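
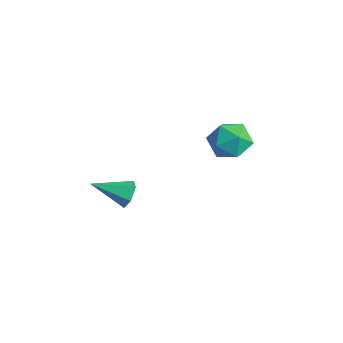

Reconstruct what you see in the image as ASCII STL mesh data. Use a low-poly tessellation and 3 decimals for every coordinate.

solid 
facet normal 0.489 0.770 -0.410
outer loop
vertex 0.643 -2.902 -0.104
vertex 0.318 -2.446 0.365
vertex 0.954 -2.757 0.54
endloop
endfacet
facet normal 0.559 -0.825 -0.084
outer loop
vertex 0.643 -2.902 -0.104
vertex 0.954 -2.757 0.54
vertex -0.578 -3.854 1.115
endloop
endfacet
facet normal 0.489 0.770 -0.410
outer loop
vertex 0.954 -2.757 0.54
vertex 0.318 -2.446 0.365
vertex 0.63 -2.301 1.009
endloop
endfacet
facet normal 0.550 -0.377 0.746
outer loop
vertex 0.954 -2.757 0.54
vertex 0.63 -2.301 1.009
vertex -0.578 -3.854 1.115
endloop
endfacet
facet normal 0.489 0.770 -0.410
outer loop
vertex 0.63 -2.301 1.009
vertex 0.318 -2.446 0.365
vertex -0.007 -1.99 0.834
endloop
endfacet
facet normal -0.169 0.197 0.966
outer loop
vertex 0.63 -2.301 1.009
vertex -0.007 -1.99 0.834
vertex -0.578 -3.854 1.115
endloop
endfacet
facet normal 0.490 0.770 -0.409
outer loop
vertex -0.007 -1.99 0.834
vertex 0.318 -2.446 0.365
vertex -0.319 -2.134 0.19
endloop
endfacet
facet normal -0.878 0.322 0.353
outer loop
vertex -0.007 -1.99 0.834
vertex -0.319 -2.134 0.19
vertex -0.578 -3.854 1.115
endloop
endfacet
facet normal 0.490 0.770 -0.409
outer loop
vertex -0.319 -2.134 0.19
vertex 0.318 -2.446 0.365
vertex 0.006 -2.59 -0.279
endloop
endfacet
facet normal -0.869 -0.127 -0.479
outer loop
vertex -0.319 -2.134 0.19
vertex 0.006 -2.59 -0.279
vertex -0.578 -3.854 1.115
endloop
endfacet
facet normal 0.490 0.770 -0.409
outer loop
vertex 0.006 -2.59 -0.279
vertex 0.318 -2.446 0.365
vertex 0.643 -2.902 -0.104
endloop
endfacet
facet normal -0.151 -0.700 -0.698
outer loop
vertex 0.006 -2.59 -0.279
vertex 0.643 -2.902 -0.104
vertex -0.578 -3.854 1.115
endloop
endfacet
facet normal -0.794 -0.329 0.511
outer loop
vertex -0.186 2.776 2.429
vertex 0.064 1.728 2.143
vertex 0.484 2.165 3.078
endloop
endfacet
facet normal -0.533 0.267 0.802
outer loop
vertex -0.186 2.776 2.429
vertex 0.484 2.165 3.078
vertex 0.724 3.235 2.881
endloop
endfacet
facet normal -0.546 0.780 0.306
outer loop
vertex -0.186 2.776 2.429
vertex 0.724 3.235 2.881
vertex 0.452 3.46 1.823
endloop
endfacet
facet normal -0.815 0.500 -0.293
outer loop
vertex -0.186 2.776 2.429
vertex 0.452 3.46 1.823
vertex 0.044 2.528 1.367
endloop
endfacet
facet normal -0.968 -0.186 -0.166
outer loop
vertex -0.186 2.776 2.429
vertex 0.044 2.528 1.367
vertex 0.064 1.728 2.143
endloop
endfacet
facet normal 0.148 0.147 0.978
outer loop
vertex 0.724 3.235 2.881
vertex 0.484 2.165 3.078
vertex 1.536 2.472 2.873
endloop
endfacet
facet normal -0.275 -0.818 0.506
outer loop
vertex 0.484 2.165 3.078
vertex 0.064 1.728 2.143
vertex 1.128 1.54 2.417
endloop
endfacet
facet normal -0.556 -0.586 -0.590
outer loop
vertex 0.064 1.728 2.143
vertex 0.044 2.528 1.367
vertex 0.856 1.765 1.359
endloop
endfacet
facet normal -0.308 0.523 -0.795
outer loop
vertex 0.044 2.528 1.367
vertex 0.452 3.46 1.823
vertex 1.096 2.835 1.162
endloop
endfacet
facet normal 0.127 0.976 0.175
outer loop
vertex 0.452 3.46 1.823
vertex 0.724 3.235 2.881
vertex 1.516 3.272 2.097
endloop
endfacet
facet normal 0.815 -0.500 0.293
outer loop
vertex 1.766 2.224 1.811
vertex 1.536 2.472 2.873
vertex 1.128 1.54 2.417
endloop
endfacet
facet normal 0.546 -0.780 -0.306
outer loop
vertex 1.766 2.224 1.811
vertex 1.128 1.54 2.417
vertex 0.856 1.765 1.359
endloop
endfacet
facet normal 0.533 -0.267 -0.802
outer loop
vertex 1.766 2.224 1.811
vertex 0.856 1.765 1.359
vertex 1.096 2.835 1.162
endloop
endfacet
facet normal 0.794 0.329 -0.511
outer loop
vertex 1.766 2.224 1.811
vertex 1.096 2.835 1.162
vertex 1.516 3.272 2.097
endloop
endfacet
facet normal 0.968 0.186 0.166
outer loop
vertex 1.766 2.224 1.811
vertex 1.516 3.272 2.097
vertex 1.536 2.472 2.873
endloop
endfacet
facet normal 0.308 -0.523 0.795
outer loop
vertex 1.128 1.54 2.417
vertex 1.536 2.472 2.873
vertex 0.484 2.165 3.078
endloop
endfacet
facet normal -0.127 -0.976 -0.175
outer loop
vertex 0.856 1.765 1.359
vertex 1.128 1.54 2.417
vertex 0.064 1.728 2.143
endloop
endfacet
facet normal -0.148 -0.147 -0.978
outer loop
vertex 1.096 2.835 1.162
vertex 0.856 1.765 1.359
vertex 0.044 2.528 1.367
endloop
endfacet
facet normal 0.275 0.818 -0.506
outer loop
vertex 1.516 3.272 2.097
vertex 1.096 2.835 1.162
vertex 0.452 3.46 1.823
endloop
endfacet
facet normal 0.556 0.586 0.590
outer loop
vertex 1.536 2.472 2.873
vertex 1.516 3.272 2.097
vertex 0.724 3.235 2.881
endloop
endfacet

endsolid


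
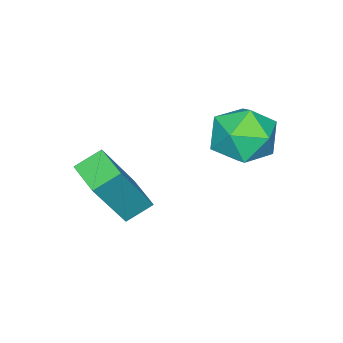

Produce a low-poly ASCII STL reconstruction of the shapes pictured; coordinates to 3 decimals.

solid 
facet normal -0.709 0.058 0.703
outer loop
vertex -1.363 3.758 1.14
vertex -1.332 2.808 1.249
vertex -0.764 3.368 1.776
endloop
endfacet
facet normal -0.312 0.650 0.693
outer loop
vertex -1.363 3.758 1.14
vertex -0.764 3.368 1.776
vertex -0.471 4.095 1.226
endloop
endfacet
facet normal -0.356 0.934 0.039
outer loop
vertex -1.363 3.758 1.14
vertex -0.471 4.095 1.226
vertex -0.859 3.983 0.358
endloop
endfacet
facet normal -0.780 0.516 -0.354
outer loop
vertex -1.363 3.758 1.14
vertex -0.859 3.983 0.358
vertex -1.391 3.188 0.372
endloop
endfacet
facet normal -0.998 -0.026 0.056
outer loop
vertex -1.363 3.758 1.14
vertex -1.391 3.188 0.372
vertex -1.332 2.808 1.249
endloop
endfacet
facet normal 0.366 0.463 0.807
outer loop
vertex -0.471 4.095 1.226
vertex -0.764 3.368 1.776
vertex 0.111 3.352 1.388
endloop
endfacet
facet normal -0.275 -0.496 0.824
outer loop
vertex -0.764 3.368 1.776
vertex -1.332 2.808 1.249
vertex -0.421 2.557 1.402
endloop
endfacet
facet normal -0.743 -0.631 -0.223
outer loop
vertex -1.332 2.808 1.249
vertex -1.391 3.188 0.372
vertex -0.809 2.445 0.534
endloop
endfacet
facet normal -0.389 0.245 -0.888
outer loop
vertex -1.391 3.188 0.372
vertex -0.859 3.983 0.358
vertex -0.516 3.172 -0.016
endloop
endfacet
facet normal 0.296 0.922 -0.251
outer loop
vertex -0.859 3.983 0.358
vertex -0.471 4.095 1.226
vertex 0.052 3.732 0.511
endloop
endfacet
facet normal 0.780 -0.516 0.354
outer loop
vertex 0.083 2.782 0.62
vertex 0.111 3.352 1.388
vertex -0.421 2.557 1.402
endloop
endfacet
facet normal 0.356 -0.934 -0.039
outer loop
vertex 0.083 2.782 0.62
vertex -0.421 2.557 1.402
vertex -0.809 2.445 0.534
endloop
endfacet
facet normal 0.312 -0.650 -0.693
outer loop
vertex 0.083 2.782 0.62
vertex -0.809 2.445 0.534
vertex -0.516 3.172 -0.016
endloop
endfacet
facet normal 0.709 -0.058 -0.703
outer loop
vertex 0.083 2.782 0.62
vertex -0.516 3.172 -0.016
vertex 0.052 3.732 0.511
endloop
endfacet
facet normal 0.998 0.026 -0.056
outer loop
vertex 0.083 2.782 0.62
vertex 0.052 3.732 0.511
vertex 0.111 3.352 1.388
endloop
endfacet
facet normal 0.389 -0.245 0.888
outer loop
vertex -0.421 2.557 1.402
vertex 0.111 3.352 1.388
vertex -0.764 3.368 1.776
endloop
endfacet
facet normal -0.296 -0.922 0.251
outer loop
vertex -0.809 2.445 0.534
vertex -0.421 2.557 1.402
vertex -1.332 2.808 1.249
endloop
endfacet
facet normal -0.366 -0.463 -0.807
outer loop
vertex -0.516 3.172 -0.016
vertex -0.809 2.445 0.534
vertex -1.391 3.188 0.372
endloop
endfacet
facet normal 0.275 0.496 -0.824
outer loop
vertex 0.052 3.732 0.511
vertex -0.516 3.172 -0.016
vertex -0.859 3.983 0.358
endloop
endfacet
facet normal 0.743 0.631 0.223
outer loop
vertex 0.111 3.352 1.388
vertex 0.052 3.732 0.511
vertex -0.471 4.095 1.226
endloop
endfacet
facet normal -0.490 0.119 -0.863
outer loop
vertex 0.568 0.861 -1.137
vertex 1.057 1.778 -1.288
vertex 1.186 0.464 -1.543
endloop
endfacet
facet normal -0.466 -0.873 0.145
outer loop
vertex 2.183 0.222 0.208
vertex 0.568 0.861 -1.137
vertex 1.186 0.464 -1.543
endloop
endfacet
facet normal -0.492 0.119 -0.863
outer loop
vertex 1.186 0.464 -1.543
vertex 1.057 1.778 -1.288
vertex 1.675 1.381 -1.695
endloop
endfacet
facet normal 0.736 -0.473 -0.484
outer loop
vertex 1.675 1.381 -1.695
vertex 2.183 0.222 0.208
vertex 1.186 0.464 -1.543
endloop
endfacet
facet normal -0.736 0.472 0.485
outer loop
vertex 0.568 0.861 -1.137
vertex 2.054 1.536 0.463
vertex 1.057 1.778 -1.288
endloop
endfacet
facet normal -0.466 -0.873 0.144
outer loop
vertex 1.565 0.619 0.615
vertex 0.568 0.861 -1.137
vertex 2.183 0.222 0.208
endloop
endfacet
facet normal -0.736 0.473 0.484
outer loop
vertex 1.565 0.619 0.615
vertex 2.054 1.536 0.463
vertex 0.568 0.861 -1.137
endloop
endfacet
facet normal 0.466 0.873 -0.144
outer loop
vertex 1.057 1.778 -1.288
vertex 2.054 1.536 0.463
vertex 1.675 1.381 -1.695
endloop
endfacet
facet normal 0.736 -0.472 -0.484
outer loop
vertex 2.672 1.139 0.057
vertex 2.183 0.222 0.208
vertex 1.675 1.381 -1.695
endloop
endfacet
facet normal 0.466 0.873 -0.145
outer loop
vertex 1.675 1.381 -1.695
vertex 2.054 1.536 0.463
vertex 2.672 1.139 0.057
endloop
endfacet
facet normal 0.491 -0.120 0.863
outer loop
vertex 2.672 1.139 0.057
vertex 1.565 0.619 0.615
vertex 2.183 0.222 0.208
endloop
endfacet
facet normal 0.491 -0.119 0.863
outer loop
vertex 2.054 1.536 0.463
vertex 1.565 0.619 0.615
vertex 2.672 1.139 0.057
endloop
endfacet

endsolid


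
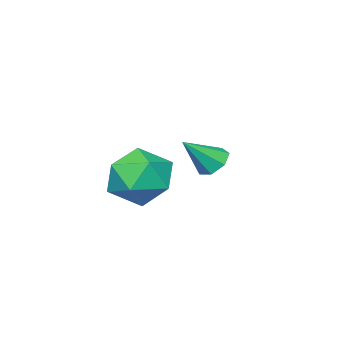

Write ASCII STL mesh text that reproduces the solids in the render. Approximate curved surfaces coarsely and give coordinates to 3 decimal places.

solid 
facet normal -0.678 0.271 -0.684
outer loop
vertex -0.122 -3.567 -0.449
vertex -0.545 -3.34 0.06
vertex -0.052 -2.985 -0.288
endloop
endfacet
facet normal 0.928 -0.009 -0.372
outer loop
vertex -0.122 -3.567 -0.449
vertex -0.052 -2.985 -0.288
vertex 0.505 -3.76 1.12
endloop
endfacet
facet normal -0.678 0.272 -0.683
outer loop
vertex -0.052 -2.985 -0.288
vertex -0.545 -3.34 0.06
vertex -0.353 -2.671 0.136
endloop
endfacet
facet normal 0.758 0.649 0.057
outer loop
vertex -0.052 -2.985 -0.288
vertex -0.353 -2.671 0.136
vertex 0.505 -3.76 1.12
endloop
endfacet
facet normal -0.677 0.272 -0.684
outer loop
vertex -0.353 -2.671 0.136
vertex -0.545 -3.34 0.06
vertex -0.799 -2.86 0.502
endloop
endfacet
facet normal 0.209 0.741 0.638
outer loop
vertex -0.353 -2.671 0.136
vertex -0.799 -2.86 0.502
vertex 0.505 -3.76 1.12
endloop
endfacet
facet normal -0.677 0.271 -0.684
outer loop
vertex -0.799 -2.86 0.502
vertex -0.545 -3.34 0.06
vertex -1.054 -3.411 0.536
endloop
endfacet
facet normal -0.305 0.198 0.932
outer loop
vertex -0.799 -2.86 0.502
vertex -1.054 -3.411 0.536
vertex 0.505 -3.76 1.12
endloop
endfacet
facet normal -0.677 0.271 -0.684
outer loop
vertex -1.054 -3.411 0.536
vertex -0.545 -3.34 0.06
vertex -0.925 -3.908 0.211
endloop
endfacet
facet normal -0.397 -0.572 0.718
outer loop
vertex -1.054 -3.411 0.536
vertex -0.925 -3.908 0.211
vertex 0.505 -3.76 1.12
endloop
endfacet
facet normal -0.678 0.272 -0.683
outer loop
vertex -0.925 -3.908 0.211
vertex -0.545 -3.34 0.06
vertex -0.511 -3.977 -0.227
endloop
endfacet
facet normal 0.002 -0.988 0.158
outer loop
vertex -0.925 -3.908 0.211
vertex -0.511 -3.977 -0.227
vertex 0.505 -3.76 1.12
endloop
endfacet
facet normal -0.677 0.272 -0.684
outer loop
vertex -0.511 -3.977 -0.227
vertex -0.545 -3.34 0.06
vertex -0.122 -3.567 -0.449
endloop
endfacet
facet normal 0.591 -0.738 -0.327
outer loop
vertex -0.511 -3.977 -0.227
vertex -0.122 -3.567 -0.449
vertex 0.505 -3.76 1.12
endloop
endfacet
facet normal -0.765 -0.119 0.633
outer loop
vertex 2.394 -2.413 1.025
vertex 2.239 -3.575 0.619
vertex 2.996 -3.348 1.576
endloop
endfacet
facet normal -0.288 0.342 0.895
outer loop
vertex 2.394 -2.413 1.025
vertex 2.996 -3.348 1.576
vertex 3.582 -2.277 1.355
endloop
endfacet
facet normal -0.219 0.877 0.427
outer loop
vertex 2.394 -2.413 1.025
vertex 3.582 -2.277 1.355
vertex 3.188 -1.843 0.262
endloop
endfacet
facet normal -0.654 0.746 -0.123
outer loop
vertex 2.394 -2.413 1.025
vertex 3.188 -1.843 0.262
vertex 2.358 -2.645 -0.193
endloop
endfacet
facet normal -0.991 0.131 0.004
outer loop
vertex 2.394 -2.413 1.025
vertex 2.358 -2.645 -0.193
vertex 2.239 -3.575 0.619
endloop
endfacet
facet normal 0.341 0.007 0.940
outer loop
vertex 3.582 -2.277 1.355
vertex 2.996 -3.348 1.576
vertex 4.162 -3.355 1.153
endloop
endfacet
facet normal -0.431 -0.740 0.517
outer loop
vertex 2.996 -3.348 1.576
vertex 2.239 -3.575 0.619
vertex 3.332 -4.157 0.698
endloop
endfacet
facet normal -0.798 -0.335 -0.501
outer loop
vertex 2.239 -3.575 0.619
vertex 2.358 -2.645 -0.193
vertex 2.938 -3.723 -0.395
endloop
endfacet
facet normal -0.252 0.662 -0.706
outer loop
vertex 2.358 -2.645 -0.193
vertex 3.188 -1.843 0.262
vertex 3.524 -2.652 -0.616
endloop
endfacet
facet normal 0.452 0.873 0.184
outer loop
vertex 3.188 -1.843 0.262
vertex 3.582 -2.277 1.355
vertex 4.281 -2.425 0.341
endloop
endfacet
facet normal 0.654 -0.746 0.123
outer loop
vertex 4.126 -3.587 -0.065
vertex 4.162 -3.355 1.153
vertex 3.332 -4.157 0.698
endloop
endfacet
facet normal 0.219 -0.877 -0.427
outer loop
vertex 4.126 -3.587 -0.065
vertex 3.332 -4.157 0.698
vertex 2.938 -3.723 -0.395
endloop
endfacet
facet normal 0.288 -0.342 -0.895
outer loop
vertex 4.126 -3.587 -0.065
vertex 2.938 -3.723 -0.395
vertex 3.524 -2.652 -0.616
endloop
endfacet
facet normal 0.765 0.119 -0.633
outer loop
vertex 4.126 -3.587 -0.065
vertex 3.524 -2.652 -0.616
vertex 4.281 -2.425 0.341
endloop
endfacet
facet normal 0.991 -0.131 -0.004
outer loop
vertex 4.126 -3.587 -0.065
vertex 4.281 -2.425 0.341
vertex 4.162 -3.355 1.153
endloop
endfacet
facet normal 0.252 -0.662 0.706
outer loop
vertex 3.332 -4.157 0.698
vertex 4.162 -3.355 1.153
vertex 2.996 -3.348 1.576
endloop
endfacet
facet normal -0.452 -0.873 -0.184
outer loop
vertex 2.938 -3.723 -0.395
vertex 3.332 -4.157 0.698
vertex 2.239 -3.575 0.619
endloop
endfacet
facet normal -0.341 -0.007 -0.940
outer loop
vertex 3.524 -2.652 -0.616
vertex 2.938 -3.723 -0.395
vertex 2.358 -2.645 -0.193
endloop
endfacet
facet normal 0.431 0.740 -0.517
outer loop
vertex 4.281 -2.425 0.341
vertex 3.524 -2.652 -0.616
vertex 3.188 -1.843 0.262
endloop
endfacet
facet normal 0.798 0.335 0.501
outer loop
vertex 4.162 -3.355 1.153
vertex 4.281 -2.425 0.341
vertex 3.582 -2.277 1.355
endloop
endfacet

endsolid


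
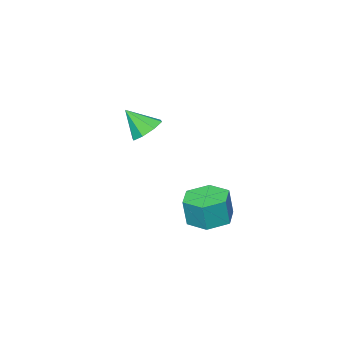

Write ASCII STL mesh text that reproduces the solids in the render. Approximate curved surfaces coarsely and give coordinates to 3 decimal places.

solid 
facet normal -0.155 0.030 -0.987
outer loop
vertex 1.835 2.052 -2.729
vertex 1.23 1.565 -2.649
vertex 1.118 2.336 -2.608
endloop
endfacet
facet normal 0.364 0.931 -0.029
outer loop
vertex 1.835 2.052 -2.729
vertex 1.118 2.336 -2.608
vertex 1.994 2.022 -1.712
endloop
endfacet
facet normal 0.364 0.931 -0.030
outer loop
vertex 1.994 2.022 -1.712
vertex 1.118 2.336 -2.608
vertex 1.278 2.306 -1.591
endloop
endfacet
facet normal 0.156 -0.029 0.987
outer loop
vertex 1.994 2.022 -1.712
vertex 1.278 2.306 -1.591
vertex 1.39 1.535 -1.631
endloop
endfacet
facet normal -0.155 0.030 -0.987
outer loop
vertex 1.118 2.336 -2.608
vertex 1.23 1.565 -2.649
vertex 0.514 1.849 -2.528
endloop
endfacet
facet normal -0.614 0.781 0.120
outer loop
vertex 1.118 2.336 -2.608
vertex 0.514 1.849 -2.528
vertex 1.278 2.306 -1.591
endloop
endfacet
facet normal -0.613 0.781 0.119
outer loop
vertex 1.278 2.306 -1.591
vertex 0.514 1.849 -2.528
vertex 0.673 1.819 -1.511
endloop
endfacet
facet normal 0.154 -0.029 0.988
outer loop
vertex 1.278 2.306 -1.591
vertex 0.673 1.819 -1.511
vertex 1.39 1.535 -1.631
endloop
endfacet
facet normal -0.156 0.029 -0.987
outer loop
vertex 0.514 1.849 -2.528
vertex 1.23 1.565 -2.649
vertex 0.626 1.078 -2.568
endloop
endfacet
facet normal -0.978 -0.150 0.148
outer loop
vertex 0.514 1.849 -2.528
vertex 0.626 1.078 -2.568
vertex 0.673 1.819 -1.511
endloop
endfacet
facet normal -0.978 -0.150 0.148
outer loop
vertex 0.673 1.819 -1.511
vertex 0.626 1.078 -2.568
vertex 0.785 1.048 -1.551
endloop
endfacet
facet normal 0.154 -0.029 0.988
outer loop
vertex 0.673 1.819 -1.511
vertex 0.785 1.048 -1.551
vertex 1.39 1.535 -1.631
endloop
endfacet
facet normal -0.156 0.029 -0.987
outer loop
vertex 0.626 1.078 -2.568
vertex 1.23 1.565 -2.649
vertex 1.342 0.794 -2.689
endloop
endfacet
facet normal -0.364 -0.931 0.029
outer loop
vertex 0.626 1.078 -2.568
vertex 1.342 0.794 -2.689
vertex 0.785 1.048 -1.551
endloop
endfacet
facet normal -0.364 -0.931 0.030
outer loop
vertex 0.785 1.048 -1.551
vertex 1.342 0.794 -2.689
vertex 1.502 0.764 -1.672
endloop
endfacet
facet normal 0.155 -0.030 0.987
outer loop
vertex 0.785 1.048 -1.551
vertex 1.502 0.764 -1.672
vertex 1.39 1.535 -1.631
endloop
endfacet
facet normal -0.154 0.029 -0.988
outer loop
vertex 1.342 0.794 -2.689
vertex 1.23 1.565 -2.649
vertex 1.947 1.281 -2.769
endloop
endfacet
facet normal 0.613 -0.781 -0.119
outer loop
vertex 1.342 0.794 -2.689
vertex 1.947 1.281 -2.769
vertex 1.502 0.764 -1.672
endloop
endfacet
facet normal 0.614 -0.781 -0.119
outer loop
vertex 1.502 0.764 -1.672
vertex 1.947 1.281 -2.769
vertex 2.106 1.251 -1.752
endloop
endfacet
facet normal 0.155 -0.030 0.987
outer loop
vertex 1.502 0.764 -1.672
vertex 2.106 1.251 -1.752
vertex 1.39 1.535 -1.631
endloop
endfacet
facet normal -0.154 0.029 -0.988
outer loop
vertex 1.947 1.281 -2.769
vertex 1.23 1.565 -2.649
vertex 1.835 2.052 -2.729
endloop
endfacet
facet normal 0.978 0.150 -0.148
outer loop
vertex 1.947 1.281 -2.769
vertex 1.835 2.052 -2.729
vertex 2.106 1.251 -1.752
endloop
endfacet
facet normal 0.978 0.150 -0.148
outer loop
vertex 2.106 1.251 -1.752
vertex 1.835 2.052 -2.729
vertex 1.994 2.022 -1.712
endloop
endfacet
facet normal 0.156 -0.029 0.987
outer loop
vertex 2.106 1.251 -1.752
vertex 1.994 2.022 -1.712
vertex 1.39 1.535 -1.631
endloop
endfacet
facet normal -0.355 0.560 -0.749
outer loop
vertex 0.978 -2.357 -0.798
vertex 0.391 -2.356 -0.519
vertex 0.917 -1.976 -0.484
endloop
endfacet
facet normal 0.985 0.014 0.174
outer loop
vertex 0.978 -2.357 -0.798
vertex 0.917 -1.976 -0.484
vertex 0.789 -2.984 0.319
endloop
endfacet
facet normal -0.355 0.561 -0.748
outer loop
vertex 0.917 -1.976 -0.484
vertex 0.391 -2.356 -0.519
vertex 0.548 -1.818 -0.19
endloop
endfacet
facet normal 0.669 0.409 0.620
outer loop
vertex 0.917 -1.976 -0.484
vertex 0.548 -1.818 -0.19
vertex 0.789 -2.984 0.319
endloop
endfacet
facet normal -0.355 0.561 -0.748
outer loop
vertex 0.548 -1.818 -0.19
vertex 0.391 -2.356 -0.519
vertex 0.087 -1.975 -0.089
endloop
endfacet
facet normal 0.060 0.410 0.910
outer loop
vertex 0.548 -1.818 -0.19
vertex 0.087 -1.975 -0.089
vertex 0.789 -2.984 0.319
endloop
endfacet
facet normal -0.355 0.561 -0.748
outer loop
vertex 0.087 -1.975 -0.089
vertex 0.391 -2.356 -0.519
vertex -0.196 -2.355 -0.24
endloop
endfacet
facet normal -0.486 0.015 0.874
outer loop
vertex 0.087 -1.975 -0.089
vertex -0.196 -2.355 -0.24
vertex 0.789 -2.984 0.319
endloop
endfacet
facet normal -0.355 0.560 -0.749
outer loop
vertex -0.196 -2.355 -0.24
vertex 0.391 -2.356 -0.519
vertex -0.135 -2.736 -0.554
endloop
endfacet
facet normal -0.649 -0.543 0.533
outer loop
vertex -0.196 -2.355 -0.24
vertex -0.135 -2.736 -0.554
vertex 0.789 -2.984 0.319
endloop
endfacet
facet normal -0.355 0.561 -0.748
outer loop
vertex -0.135 -2.736 -0.554
vertex 0.391 -2.356 -0.519
vertex 0.234 -2.894 -0.848
endloop
endfacet
facet normal -0.333 -0.939 0.086
outer loop
vertex -0.135 -2.736 -0.554
vertex 0.234 -2.894 -0.848
vertex 0.789 -2.984 0.319
endloop
endfacet
facet normal -0.355 0.561 -0.748
outer loop
vertex 0.234 -2.894 -0.848
vertex 0.391 -2.356 -0.519
vertex 0.695 -2.737 -0.949
endloop
endfacet
facet normal 0.275 -0.940 -0.203
outer loop
vertex 0.234 -2.894 -0.848
vertex 0.695 -2.737 -0.949
vertex 0.789 -2.984 0.319
endloop
endfacet
facet normal -0.355 0.561 -0.748
outer loop
vertex 0.695 -2.737 -0.949
vertex 0.391 -2.356 -0.519
vertex 0.978 -2.357 -0.798
endloop
endfacet
facet normal 0.821 -0.545 -0.167
outer loop
vertex 0.695 -2.737 -0.949
vertex 0.978 -2.357 -0.798
vertex 0.789 -2.984 0.319
endloop
endfacet

endsolid


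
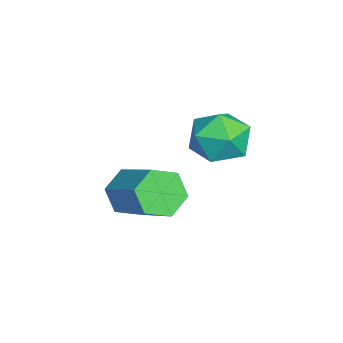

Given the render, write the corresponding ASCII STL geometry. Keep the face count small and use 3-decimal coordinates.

solid 
facet normal -0.685 -0.512 -0.519
outer loop
vertex 0.376 -2.444 -4.802
vertex -0.294 -1.984 -4.371
vertex 0.057 -1.658 -5.156
endloop
endfacet
facet normal 0.641 -0.083 -0.763
outer loop
vertex 0.376 -2.444 -4.802
vertex 0.057 -1.658 -5.156
vertex 1.725 -1.435 -3.779
endloop
endfacet
facet normal 0.641 -0.084 -0.763
outer loop
vertex 1.725 -1.435 -3.779
vertex 0.057 -1.658 -5.156
vertex 1.405 -0.649 -4.134
endloop
endfacet
facet normal 0.684 0.513 0.519
outer loop
vertex 1.725 -1.435 -3.779
vertex 1.405 -0.649 -4.134
vertex 1.054 -0.976 -3.349
endloop
endfacet
facet normal -0.684 -0.513 -0.519
outer loop
vertex 0.057 -1.658 -5.156
vertex -0.294 -1.984 -4.371
vertex -0.614 -1.198 -4.726
endloop
endfacet
facet normal 0.020 0.698 -0.716
outer loop
vertex 0.057 -1.658 -5.156
vertex -0.614 -1.198 -4.726
vertex 1.405 -0.649 -4.134
endloop
endfacet
facet normal 0.020 0.699 -0.715
outer loop
vertex 1.405 -0.649 -4.134
vertex -0.614 -1.198 -4.726
vertex 0.735 -0.189 -3.703
endloop
endfacet
facet normal 0.685 0.511 0.519
outer loop
vertex 1.405 -0.649 -4.134
vertex 0.735 -0.189 -3.703
vertex 1.054 -0.976 -3.349
endloop
endfacet
facet normal -0.684 -0.513 -0.519
outer loop
vertex -0.614 -1.198 -4.726
vertex -0.294 -1.984 -4.371
vertex -0.965 -1.525 -3.941
endloop
endfacet
facet normal -0.621 0.782 0.048
outer loop
vertex -0.614 -1.198 -4.726
vertex -0.965 -1.525 -3.941
vertex 0.735 -0.189 -3.703
endloop
endfacet
facet normal -0.621 0.782 0.048
outer loop
vertex 0.735 -0.189 -3.703
vertex -0.965 -1.525 -3.941
vertex 0.384 -0.516 -2.918
endloop
endfacet
facet normal 0.685 0.511 0.519
outer loop
vertex 0.735 -0.189 -3.703
vertex 0.384 -0.516 -2.918
vertex 1.054 -0.976 -3.349
endloop
endfacet
facet normal -0.684 -0.513 -0.519
outer loop
vertex -0.965 -1.525 -3.941
vertex -0.294 -1.984 -4.371
vertex -0.645 -2.311 -3.586
endloop
endfacet
facet normal -0.641 0.084 0.763
outer loop
vertex -0.965 -1.525 -3.941
vertex -0.645 -2.311 -3.586
vertex 0.384 -0.516 -2.918
endloop
endfacet
facet normal -0.641 0.083 0.763
outer loop
vertex 0.384 -0.516 -2.918
vertex -0.645 -2.311 -3.586
vertex 0.703 -1.302 -2.564
endloop
endfacet
facet normal 0.685 0.512 0.519
outer loop
vertex 0.384 -0.516 -2.918
vertex 0.703 -1.302 -2.564
vertex 1.054 -0.976 -3.349
endloop
endfacet
facet normal -0.685 -0.511 -0.519
outer loop
vertex -0.645 -2.311 -3.586
vertex -0.294 -1.984 -4.371
vertex 0.025 -2.771 -4.017
endloop
endfacet
facet normal -0.019 -0.699 0.715
outer loop
vertex -0.645 -2.311 -3.586
vertex 0.025 -2.771 -4.017
vertex 0.703 -1.302 -2.564
endloop
endfacet
facet normal -0.020 -0.698 0.715
outer loop
vertex 0.703 -1.302 -2.564
vertex 0.025 -2.771 -4.017
vertex 1.374 -1.762 -2.994
endloop
endfacet
facet normal 0.684 0.513 0.519
outer loop
vertex 0.703 -1.302 -2.564
vertex 1.374 -1.762 -2.994
vertex 1.054 -0.976 -3.349
endloop
endfacet
facet normal -0.685 -0.511 -0.519
outer loop
vertex 0.025 -2.771 -4.017
vertex -0.294 -1.984 -4.371
vertex 0.376 -2.444 -4.802
endloop
endfacet
facet normal 0.621 -0.782 -0.048
outer loop
vertex 0.025 -2.771 -4.017
vertex 0.376 -2.444 -4.802
vertex 1.374 -1.762 -2.994
endloop
endfacet
facet normal 0.621 -0.782 -0.048
outer loop
vertex 1.374 -1.762 -2.994
vertex 0.376 -2.444 -4.802
vertex 1.725 -1.435 -3.779
endloop
endfacet
facet normal 0.684 0.513 0.519
outer loop
vertex 1.374 -1.762 -2.994
vertex 1.725 -1.435 -3.779
vertex 1.054 -0.976 -3.349
endloop
endfacet
facet normal -0.059 0.983 -0.174
outer loop
vertex 1.032 1.495 -1.594
vertex -0.038 1.43 -1.599
vertex 0.483 1.624 -0.682
endloop
endfacet
facet normal 0.527 0.826 0.200
outer loop
vertex 1.032 1.495 -1.594
vertex 0.483 1.624 -0.682
vertex 1.388 1.048 -0.686
endloop
endfacet
facet normal 0.914 0.362 -0.180
outer loop
vertex 1.032 1.495 -1.594
vertex 1.388 1.048 -0.686
vertex 1.425 0.497 -1.606
endloop
endfacet
facet normal 0.568 0.233 -0.789
outer loop
vertex 1.032 1.495 -1.594
vertex 1.425 0.497 -1.606
vertex 0.544 0.734 -2.17
endloop
endfacet
facet normal -0.034 0.617 -0.786
outer loop
vertex 1.032 1.495 -1.594
vertex 0.544 0.734 -2.17
vertex -0.038 1.43 -1.599
endloop
endfacet
facet normal 0.323 0.501 0.803
outer loop
vertex 1.388 1.048 -0.686
vertex 0.483 1.624 -0.682
vertex 0.536 0.706 -0.13
endloop
endfacet
facet normal -0.625 0.756 0.195
outer loop
vertex 0.483 1.624 -0.682
vertex -0.038 1.43 -1.599
vertex -0.345 0.943 -0.694
endloop
endfacet
facet normal -0.584 0.163 -0.795
outer loop
vertex -0.038 1.43 -1.599
vertex 0.544 0.734 -2.17
vertex -0.308 0.392 -1.614
endloop
endfacet
facet normal 0.388 -0.458 -0.799
outer loop
vertex 0.544 0.734 -2.17
vertex 1.425 0.497 -1.606
vertex 0.597 -0.184 -1.618
endloop
endfacet
facet normal 0.950 -0.250 0.188
outer loop
vertex 1.425 0.497 -1.606
vertex 1.388 1.048 -0.686
vertex 1.118 0.01 -0.701
endloop
endfacet
facet normal -0.568 -0.233 0.789
outer loop
vertex 0.048 -0.055 -0.706
vertex 0.536 0.706 -0.13
vertex -0.345 0.943 -0.694
endloop
endfacet
facet normal -0.914 -0.362 0.180
outer loop
vertex 0.048 -0.055 -0.706
vertex -0.345 0.943 -0.694
vertex -0.308 0.392 -1.614
endloop
endfacet
facet normal -0.527 -0.826 -0.200
outer loop
vertex 0.048 -0.055 -0.706
vertex -0.308 0.392 -1.614
vertex 0.597 -0.184 -1.618
endloop
endfacet
facet normal 0.059 -0.983 0.174
outer loop
vertex 0.048 -0.055 -0.706
vertex 0.597 -0.184 -1.618
vertex 1.118 0.01 -0.701
endloop
endfacet
facet normal 0.034 -0.617 0.786
outer loop
vertex 0.048 -0.055 -0.706
vertex 1.118 0.01 -0.701
vertex 0.536 0.706 -0.13
endloop
endfacet
facet normal -0.388 0.458 0.799
outer loop
vertex -0.345 0.943 -0.694
vertex 0.536 0.706 -0.13
vertex 0.483 1.624 -0.682
endloop
endfacet
facet normal -0.950 0.250 -0.188
outer loop
vertex -0.308 0.392 -1.614
vertex -0.345 0.943 -0.694
vertex -0.038 1.43 -1.599
endloop
endfacet
facet normal -0.323 -0.501 -0.803
outer loop
vertex 0.597 -0.184 -1.618
vertex -0.308 0.392 -1.614
vertex 0.544 0.734 -2.17
endloop
endfacet
facet normal 0.625 -0.756 -0.195
outer loop
vertex 1.118 0.01 -0.701
vertex 0.597 -0.184 -1.618
vertex 1.425 0.497 -1.606
endloop
endfacet
facet normal 0.584 -0.163 0.795
outer loop
vertex 0.536 0.706 -0.13
vertex 1.118 0.01 -0.701
vertex 1.388 1.048 -0.686
endloop
endfacet

endsolid


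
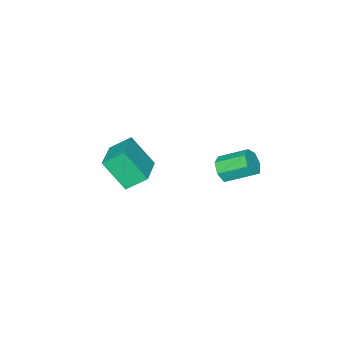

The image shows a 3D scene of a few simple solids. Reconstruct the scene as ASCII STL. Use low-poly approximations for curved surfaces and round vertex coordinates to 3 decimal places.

solid 
facet normal -0.817 -0.539 -0.207
outer loop
vertex 0.764 -2.593 2.358
vertex 0.414 -1.52 0.943
vertex 1.422 -3.318 1.647
endloop
endfacet
facet normal 0.193 -0.592 0.782
outer loop
vertex 2.966 -2.3 2.037
vertex 0.764 -2.593 2.358
vertex 1.422 -3.318 1.647
endloop
endfacet
facet normal -0.817 -0.539 -0.206
outer loop
vertex 1.422 -3.318 1.647
vertex 0.414 -1.52 0.943
vertex 1.072 -2.245 0.231
endloop
endfacet
facet normal 0.543 -0.599 -0.588
outer loop
vertex 1.072 -2.245 0.231
vertex 2.966 -2.3 2.037
vertex 1.422 -3.318 1.647
endloop
endfacet
facet normal -0.543 0.599 0.588
outer loop
vertex 0.764 -2.593 2.358
vertex 1.958 -0.502 1.333
vertex 0.414 -1.52 0.943
endloop
endfacet
facet normal 0.193 -0.593 0.782
outer loop
vertex 2.308 -1.575 2.749
vertex 0.764 -2.593 2.358
vertex 2.966 -2.3 2.037
endloop
endfacet
facet normal -0.544 0.599 0.588
outer loop
vertex 2.308 -1.575 2.749
vertex 1.958 -0.502 1.333
vertex 0.764 -2.593 2.358
endloop
endfacet
facet normal -0.193 0.593 -0.782
outer loop
vertex 0.414 -1.52 0.943
vertex 1.958 -0.502 1.333
vertex 1.072 -2.245 0.231
endloop
endfacet
facet normal 0.544 -0.599 -0.588
outer loop
vertex 2.616 -1.227 0.622
vertex 2.966 -2.3 2.037
vertex 1.072 -2.245 0.231
endloop
endfacet
facet normal -0.193 0.592 -0.782
outer loop
vertex 1.072 -2.245 0.231
vertex 1.958 -0.502 1.333
vertex 2.616 -1.227 0.622
endloop
endfacet
facet normal 0.817 0.539 0.206
outer loop
vertex 2.616 -1.227 0.622
vertex 2.308 -1.575 2.749
vertex 2.966 -2.3 2.037
endloop
endfacet
facet normal 0.817 0.539 0.206
outer loop
vertex 1.958 -0.502 1.333
vertex 2.308 -1.575 2.749
vertex 2.616 -1.227 0.622
endloop
endfacet
facet normal 0.440 -0.762 -0.475
outer loop
vertex 0.7 2.235 3.157
vertex 0.353 2.4 2.571
vertex 0.979 2.627 2.787
endloop
endfacet
facet normal 0.771 0.050 0.635
outer loop
vertex 0.7 2.235 3.157
vertex 0.979 2.627 2.787
vertex 0.053 3.356 3.854
endloop
endfacet
facet normal 0.771 0.049 0.635
outer loop
vertex 0.053 3.356 3.854
vertex 0.979 2.627 2.787
vertex 0.333 3.748 3.484
endloop
endfacet
facet normal -0.441 0.762 0.474
outer loop
vertex 0.053 3.356 3.854
vertex 0.333 3.748 3.484
vertex -0.293 3.52 3.269
endloop
endfacet
facet normal 0.440 -0.763 -0.474
outer loop
vertex 0.979 2.627 2.787
vertex 0.353 2.4 2.571
vertex 0.788 2.848 2.254
endloop
endfacet
facet normal 0.841 0.535 -0.080
outer loop
vertex 0.979 2.627 2.787
vertex 0.788 2.848 2.254
vertex 0.333 3.748 3.484
endloop
endfacet
facet normal 0.840 0.536 -0.082
outer loop
vertex 0.333 3.748 3.484
vertex 0.788 2.848 2.254
vertex 0.141 3.968 2.952
endloop
endfacet
facet normal -0.441 0.762 0.474
outer loop
vertex 0.333 3.748 3.484
vertex 0.141 3.968 2.952
vertex -0.293 3.52 3.269
endloop
endfacet
facet normal 0.440 -0.763 -0.474
outer loop
vertex 0.788 2.848 2.254
vertex 0.353 2.4 2.571
vertex 0.269 2.731 1.96
endloop
endfacet
facet normal 0.277 0.618 -0.735
outer loop
vertex 0.788 2.848 2.254
vertex 0.269 2.731 1.96
vertex 0.141 3.968 2.952
endloop
endfacet
facet normal 0.278 0.618 -0.735
outer loop
vertex 0.141 3.968 2.952
vertex 0.269 2.731 1.96
vertex -0.378 3.852 2.658
endloop
endfacet
facet normal -0.440 0.762 0.475
outer loop
vertex 0.141 3.968 2.952
vertex -0.378 3.852 2.658
vertex -0.293 3.52 3.269
endloop
endfacet
facet normal 0.440 -0.763 -0.474
outer loop
vertex 0.269 2.731 1.96
vertex 0.353 2.4 2.571
vertex -0.186 2.365 2.127
endloop
endfacet
facet normal -0.496 0.235 -0.836
outer loop
vertex 0.269 2.731 1.96
vertex -0.186 2.365 2.127
vertex -0.378 3.852 2.658
endloop
endfacet
facet normal -0.494 0.235 -0.837
outer loop
vertex -0.378 3.852 2.658
vertex -0.186 2.365 2.127
vertex -0.833 3.486 2.824
endloop
endfacet
facet normal -0.440 0.762 0.475
outer loop
vertex -0.378 3.852 2.658
vertex -0.833 3.486 2.824
vertex -0.293 3.52 3.269
endloop
endfacet
facet normal 0.440 -0.762 -0.474
outer loop
vertex -0.186 2.365 2.127
vertex 0.353 2.4 2.571
vertex -0.235 2.025 2.628
endloop
endfacet
facet normal -0.894 -0.325 -0.308
outer loop
vertex -0.186 2.365 2.127
vertex -0.235 2.025 2.628
vertex -0.833 3.486 2.824
endloop
endfacet
facet normal -0.894 -0.325 -0.308
outer loop
vertex -0.833 3.486 2.824
vertex -0.235 2.025 2.628
vertex -0.882 3.146 3.325
endloop
endfacet
facet normal -0.439 0.763 0.475
outer loop
vertex -0.833 3.486 2.824
vertex -0.882 3.146 3.325
vertex -0.293 3.52 3.269
endloop
endfacet
facet normal 0.440 -0.762 -0.475
outer loop
vertex -0.235 2.025 2.628
vertex 0.353 2.4 2.571
vertex 0.159 1.967 3.086
endloop
endfacet
facet normal -0.621 -0.640 0.453
outer loop
vertex -0.235 2.025 2.628
vertex 0.159 1.967 3.086
vertex -0.882 3.146 3.325
endloop
endfacet
facet normal -0.621 -0.640 0.452
outer loop
vertex -0.882 3.146 3.325
vertex 0.159 1.967 3.086
vertex -0.488 3.088 3.784
endloop
endfacet
facet normal -0.440 0.763 0.474
outer loop
vertex -0.882 3.146 3.325
vertex -0.488 3.088 3.784
vertex -0.293 3.52 3.269
endloop
endfacet
facet normal 0.440 -0.762 -0.475
outer loop
vertex 0.159 1.967 3.086
vertex 0.353 2.4 2.571
vertex 0.7 2.235 3.157
endloop
endfacet
facet normal 0.120 -0.474 0.872
outer loop
vertex 0.159 1.967 3.086
vertex 0.7 2.235 3.157
vertex -0.488 3.088 3.784
endloop
endfacet
facet normal 0.121 -0.473 0.873
outer loop
vertex -0.488 3.088 3.784
vertex 0.7 2.235 3.157
vertex 0.053 3.356 3.854
endloop
endfacet
facet normal -0.439 0.763 0.474
outer loop
vertex -0.488 3.088 3.784
vertex 0.053 3.356 3.854
vertex -0.293 3.52 3.269
endloop
endfacet

endsolid


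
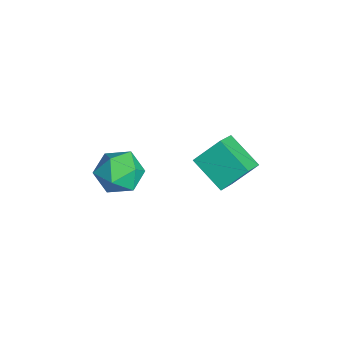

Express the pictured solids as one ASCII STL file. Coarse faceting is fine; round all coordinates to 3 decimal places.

solid 
facet normal -0.730 0.469 -0.498
outer loop
vertex 0.937 2.974 3.354
vertex 0.893 4.113 4.491
vertex 2.214 3.963 2.412
endloop
endfacet
facet normal 0.028 -0.708 -0.706
outer loop
vertex 3.207 3.327 3.089
vertex 0.937 2.974 3.354
vertex 2.214 3.963 2.412
endloop
endfacet
facet normal -0.730 0.468 -0.498
outer loop
vertex 2.214 3.963 2.412
vertex 0.893 4.113 4.491
vertex 2.17 5.103 3.549
endloop
endfacet
facet normal 0.683 0.529 -0.504
outer loop
vertex 2.17 5.103 3.549
vertex 3.207 3.327 3.089
vertex 2.214 3.963 2.412
endloop
endfacet
facet normal -0.683 -0.529 0.504
outer loop
vertex 0.937 2.974 3.354
vertex 1.886 3.477 5.168
vertex 0.893 4.113 4.491
endloop
endfacet
facet normal 0.028 -0.708 -0.706
outer loop
vertex 1.93 2.337 4.031
vertex 0.937 2.974 3.354
vertex 3.207 3.327 3.089
endloop
endfacet
facet normal -0.683 -0.529 0.504
outer loop
vertex 1.93 2.337 4.031
vertex 1.886 3.477 5.168
vertex 0.937 2.974 3.354
endloop
endfacet
facet normal -0.028 0.708 0.706
outer loop
vertex 0.893 4.113 4.491
vertex 1.886 3.477 5.168
vertex 2.17 5.103 3.549
endloop
endfacet
facet normal 0.683 0.529 -0.504
outer loop
vertex 3.163 4.466 4.226
vertex 3.207 3.327 3.089
vertex 2.17 5.103 3.549
endloop
endfacet
facet normal -0.027 0.708 0.706
outer loop
vertex 2.17 5.103 3.549
vertex 1.886 3.477 5.168
vertex 3.163 4.466 4.226
endloop
endfacet
facet normal 0.730 -0.468 0.497
outer loop
vertex 3.163 4.466 4.226
vertex 1.93 2.337 4.031
vertex 3.207 3.327 3.089
endloop
endfacet
facet normal 0.730 -0.468 0.498
outer loop
vertex 1.886 3.477 5.168
vertex 1.93 2.337 4.031
vertex 3.163 4.466 4.226
endloop
endfacet
facet normal -0.528 -0.100 0.843
outer loop
vertex 1.512 -0.192 4.579
vertex 1.178 -1.259 4.243
vertex 2.153 -1.123 4.87
endloop
endfacet
facet normal 0.038 0.322 0.946
outer loop
vertex 1.512 -0.192 4.579
vertex 2.153 -1.123 4.87
vertex 2.676 -0.142 4.515
endloop
endfacet
facet normal -0.010 0.871 0.491
outer loop
vertex 1.512 -0.192 4.579
vertex 2.676 -0.142 4.515
vertex 2.024 0.328 3.668
endloop
endfacet
facet normal -0.606 0.788 0.109
outer loop
vertex 1.512 -0.192 4.579
vertex 2.024 0.328 3.668
vertex 1.098 -0.362 3.501
endloop
endfacet
facet normal -0.927 0.187 0.326
outer loop
vertex 1.512 -0.192 4.579
vertex 1.098 -0.362 3.501
vertex 1.178 -1.259 4.243
endloop
endfacet
facet normal 0.624 -0.051 0.780
outer loop
vertex 2.676 -0.142 4.515
vertex 2.153 -1.123 4.87
vertex 3.062 -1.178 4.139
endloop
endfacet
facet normal -0.292 -0.733 0.614
outer loop
vertex 2.153 -1.123 4.87
vertex 1.178 -1.259 4.243
vertex 2.136 -1.868 3.972
endloop
endfacet
facet normal -0.937 -0.268 -0.223
outer loop
vertex 1.178 -1.259 4.243
vertex 1.098 -0.362 3.501
vertex 1.484 -1.398 3.125
endloop
endfacet
facet normal -0.420 0.702 -0.575
outer loop
vertex 1.098 -0.362 3.501
vertex 2.024 0.328 3.668
vertex 2.007 -0.417 2.77
endloop
endfacet
facet normal 0.545 0.837 0.045
outer loop
vertex 2.024 0.328 3.668
vertex 2.676 -0.142 4.515
vertex 2.982 -0.281 3.397
endloop
endfacet
facet normal 0.606 -0.788 -0.109
outer loop
vertex 2.648 -1.348 3.061
vertex 3.062 -1.178 4.139
vertex 2.136 -1.868 3.972
endloop
endfacet
facet normal 0.010 -0.871 -0.491
outer loop
vertex 2.648 -1.348 3.061
vertex 2.136 -1.868 3.972
vertex 1.484 -1.398 3.125
endloop
endfacet
facet normal -0.038 -0.322 -0.946
outer loop
vertex 2.648 -1.348 3.061
vertex 1.484 -1.398 3.125
vertex 2.007 -0.417 2.77
endloop
endfacet
facet normal 0.528 0.100 -0.843
outer loop
vertex 2.648 -1.348 3.061
vertex 2.007 -0.417 2.77
vertex 2.982 -0.281 3.397
endloop
endfacet
facet normal 0.927 -0.187 -0.326
outer loop
vertex 2.648 -1.348 3.061
vertex 2.982 -0.281 3.397
vertex 3.062 -1.178 4.139
endloop
endfacet
facet normal 0.420 -0.702 0.575
outer loop
vertex 2.136 -1.868 3.972
vertex 3.062 -1.178 4.139
vertex 2.153 -1.123 4.87
endloop
endfacet
facet normal -0.545 -0.837 -0.045
outer loop
vertex 1.484 -1.398 3.125
vertex 2.136 -1.868 3.972
vertex 1.178 -1.259 4.243
endloop
endfacet
facet normal -0.624 0.051 -0.780
outer loop
vertex 2.007 -0.417 2.77
vertex 1.484 -1.398 3.125
vertex 1.098 -0.362 3.501
endloop
endfacet
facet normal 0.292 0.733 -0.614
outer loop
vertex 2.982 -0.281 3.397
vertex 2.007 -0.417 2.77
vertex 2.024 0.328 3.668
endloop
endfacet
facet normal 0.937 0.268 0.223
outer loop
vertex 3.062 -1.178 4.139
vertex 2.982 -0.281 3.397
vertex 2.676 -0.142 4.515
endloop
endfacet

endsolid


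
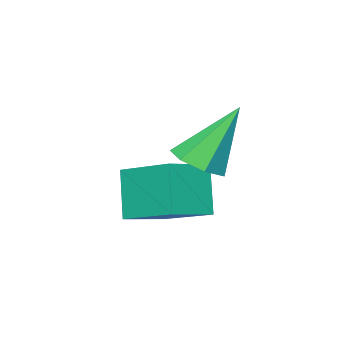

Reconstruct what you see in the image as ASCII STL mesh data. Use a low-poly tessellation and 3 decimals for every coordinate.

solid 
facet normal 0.449 -0.218 -0.866
outer loop
vertex 1.148 2.213 -0.799
vertex 0.39 2.061 -1.154
vertex 0.821 2.794 -1.115
endloop
endfacet
facet normal 0.583 0.616 0.530
outer loop
vertex 1.148 2.213 -0.799
vertex 0.821 2.794 -1.115
vertex -0.59 2.539 0.734
endloop
endfacet
facet normal 0.451 -0.219 -0.865
outer loop
vertex 0.821 2.794 -1.115
vertex 0.39 2.061 -1.154
vertex 0.17 2.822 -1.461
endloop
endfacet
facet normal -0.021 0.992 0.121
outer loop
vertex 0.821 2.794 -1.115
vertex 0.17 2.822 -1.461
vertex -0.59 2.539 0.734
endloop
endfacet
facet normal 0.450 -0.219 -0.866
outer loop
vertex 0.17 2.822 -1.461
vertex 0.39 2.061 -1.154
vertex -0.315 2.278 -1.575
endloop
endfacet
facet normal -0.719 0.675 -0.162
outer loop
vertex 0.17 2.822 -1.461
vertex -0.315 2.278 -1.575
vertex -0.59 2.539 0.734
endloop
endfacet
facet normal 0.450 -0.219 -0.866
outer loop
vertex -0.315 2.278 -1.575
vertex 0.39 2.061 -1.154
vertex -0.268 1.571 -1.372
endloop
endfacet
facet normal -0.990 -0.096 -0.107
outer loop
vertex -0.315 2.278 -1.575
vertex -0.268 1.571 -1.372
vertex -0.59 2.539 0.734
endloop
endfacet
facet normal 0.450 -0.220 -0.865
outer loop
vertex -0.268 1.571 -1.372
vertex 0.39 2.061 -1.154
vertex 0.274 1.233 -1.004
endloop
endfacet
facet normal -0.627 -0.740 0.244
outer loop
vertex -0.268 1.571 -1.372
vertex 0.274 1.233 -1.004
vertex -0.59 2.539 0.734
endloop
endfacet
facet normal 0.450 -0.220 -0.866
outer loop
vertex 0.274 1.233 -1.004
vertex 0.39 2.061 -1.154
vertex 0.905 1.519 -0.749
endloop
endfacet
facet normal 0.096 -0.772 0.628
outer loop
vertex 0.274 1.233 -1.004
vertex 0.905 1.519 -0.749
vertex -0.59 2.539 0.734
endloop
endfacet
facet normal 0.450 -0.220 -0.866
outer loop
vertex 0.905 1.519 -0.749
vertex 0.39 2.061 -1.154
vertex 1.148 2.213 -0.799
endloop
endfacet
facet normal 0.634 -0.168 0.755
outer loop
vertex 0.905 1.519 -0.749
vertex 1.148 2.213 -0.799
vertex -0.59 2.539 0.734
endloop
endfacet
facet normal -0.962 0.069 -0.266
outer loop
vertex 0.062 0.124 -2.187
vertex -0.032 2.027 -1.353
vertex 0.514 0.788 -3.651
endloop
endfacet
facet normal 0.045 -0.915 -0.401
outer loop
vertex 1.832 0.693 -3.287
vertex 0.062 0.124 -2.187
vertex 0.514 0.788 -3.651
endloop
endfacet
facet normal -0.961 0.070 -0.266
outer loop
vertex 0.514 0.788 -3.651
vertex -0.032 2.027 -1.353
vertex 0.421 2.691 -2.817
endloop
endfacet
facet normal 0.271 0.397 -0.877
outer loop
vertex 0.421 2.691 -2.817
vertex 1.832 0.693 -3.287
vertex 0.514 0.788 -3.651
endloop
endfacet
facet normal -0.271 -0.398 0.877
outer loop
vertex 0.062 0.124 -2.187
vertex 1.286 1.932 -0.989
vertex -0.032 2.027 -1.353
endloop
endfacet
facet normal 0.045 -0.915 -0.401
outer loop
vertex 1.379 0.029 -1.823
vertex 0.062 0.124 -2.187
vertex 1.832 0.693 -3.287
endloop
endfacet
facet normal -0.271 -0.397 0.877
outer loop
vertex 1.379 0.029 -1.823
vertex 1.286 1.932 -0.989
vertex 0.062 0.124 -2.187
endloop
endfacet
facet normal -0.045 0.915 0.401
outer loop
vertex -0.032 2.027 -1.353
vertex 1.286 1.932 -0.989
vertex 0.421 2.691 -2.817
endloop
endfacet
facet normal 0.271 0.398 -0.877
outer loop
vertex 1.738 2.596 -2.453
vertex 1.832 0.693 -3.287
vertex 0.421 2.691 -2.817
endloop
endfacet
facet normal -0.045 0.915 0.401
outer loop
vertex 0.421 2.691 -2.817
vertex 1.286 1.932 -0.989
vertex 1.738 2.596 -2.453
endloop
endfacet
facet normal 0.961 -0.069 0.266
outer loop
vertex 1.738 2.596 -2.453
vertex 1.379 0.029 -1.823
vertex 1.832 0.693 -3.287
endloop
endfacet
facet normal 0.962 -0.069 0.265
outer loop
vertex 1.286 1.932 -0.989
vertex 1.379 0.029 -1.823
vertex 1.738 2.596 -2.453
endloop
endfacet

endsolid


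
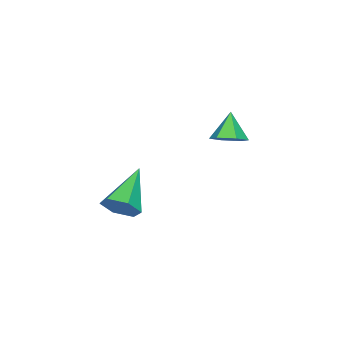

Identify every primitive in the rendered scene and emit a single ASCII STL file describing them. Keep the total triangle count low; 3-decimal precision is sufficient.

solid 
facet normal 0.593 0.207 -0.779
outer loop
vertex 1.302 1.892 1.851
vertex 0.796 2.104 1.522
vertex 1.133 2.509 1.886
endloop
endfacet
facet normal 0.413 0.061 0.909
outer loop
vertex 1.302 1.892 1.851
vertex 1.133 2.509 1.886
vertex 0.144 1.876 2.378
endloop
endfacet
facet normal 0.593 0.207 -0.779
outer loop
vertex 1.133 2.509 1.886
vertex 0.796 2.104 1.522
vertex 0.626 2.72 1.556
endloop
endfacet
facet normal -0.133 0.729 0.671
outer loop
vertex 1.133 2.509 1.886
vertex 0.626 2.72 1.556
vertex 0.144 1.876 2.378
endloop
endfacet
facet normal 0.593 0.207 -0.778
outer loop
vertex 0.626 2.72 1.556
vertex 0.796 2.104 1.522
vertex 0.29 2.315 1.192
endloop
endfacet
facet normal -0.812 0.573 0.112
outer loop
vertex 0.626 2.72 1.556
vertex 0.29 2.315 1.192
vertex 0.144 1.876 2.378
endloop
endfacet
facet normal 0.593 0.206 -0.778
outer loop
vertex 0.29 2.315 1.192
vertex 0.796 2.104 1.522
vertex 0.459 1.699 1.158
endloop
endfacet
facet normal -0.946 -0.248 -0.208
outer loop
vertex 0.29 2.315 1.192
vertex 0.459 1.699 1.158
vertex 0.144 1.876 2.378
endloop
endfacet
facet normal 0.593 0.206 -0.778
outer loop
vertex 0.459 1.699 1.158
vertex 0.796 2.104 1.522
vertex 0.966 1.487 1.488
endloop
endfacet
facet normal -0.402 -0.915 0.029
outer loop
vertex 0.459 1.699 1.158
vertex 0.966 1.487 1.488
vertex 0.144 1.876 2.378
endloop
endfacet
facet normal 0.593 0.206 -0.779
outer loop
vertex 0.966 1.487 1.488
vertex 0.796 2.104 1.522
vertex 1.302 1.892 1.851
endloop
endfacet
facet normal 0.278 -0.759 0.589
outer loop
vertex 0.966 1.487 1.488
vertex 1.302 1.892 1.851
vertex 0.144 1.876 2.378
endloop
endfacet
facet normal 0.875 0.054 -0.480
outer loop
vertex 1.718 -1.07 -1.982
vertex 1.443 -1.5 -2.531
vertex 1.376 -0.754 -2.57
endloop
endfacet
facet normal -0.134 0.838 0.529
outer loop
vertex 1.718 -1.07 -1.982
vertex 1.376 -0.754 -2.57
vertex -0.203 -1.6 -1.629
endloop
endfacet
facet normal 0.875 0.054 -0.480
outer loop
vertex 1.376 -0.754 -2.57
vertex 1.443 -1.5 -2.531
vertex 1.101 -1.184 -3.119
endloop
endfacet
facet normal -0.583 0.755 -0.299
outer loop
vertex 1.376 -0.754 -2.57
vertex 1.101 -1.184 -3.119
vertex -0.203 -1.6 -1.629
endloop
endfacet
facet normal 0.876 0.054 -0.480
outer loop
vertex 1.101 -1.184 -3.119
vertex 1.443 -1.5 -2.531
vertex 1.168 -1.93 -3.081
endloop
endfacet
facet normal -0.735 -0.100 -0.671
outer loop
vertex 1.101 -1.184 -3.119
vertex 1.168 -1.93 -3.081
vertex -0.203 -1.6 -1.629
endloop
endfacet
facet normal 0.876 0.054 -0.480
outer loop
vertex 1.168 -1.93 -3.081
vertex 1.443 -1.5 -2.531
vertex 1.51 -2.246 -2.493
endloop
endfacet
facet normal -0.438 -0.873 -0.215
outer loop
vertex 1.168 -1.93 -3.081
vertex 1.51 -2.246 -2.493
vertex -0.203 -1.6 -1.629
endloop
endfacet
facet normal 0.876 0.054 -0.480
outer loop
vertex 1.51 -2.246 -2.493
vertex 1.443 -1.5 -2.531
vertex 1.785 -1.816 -1.943
endloop
endfacet
facet normal 0.011 -0.790 0.613
outer loop
vertex 1.51 -2.246 -2.493
vertex 1.785 -1.816 -1.943
vertex -0.203 -1.6 -1.629
endloop
endfacet
facet normal 0.875 0.054 -0.480
outer loop
vertex 1.785 -1.816 -1.943
vertex 1.443 -1.5 -2.531
vertex 1.718 -1.07 -1.982
endloop
endfacet
facet normal 0.163 0.066 0.984
outer loop
vertex 1.785 -1.816 -1.943
vertex 1.718 -1.07 -1.982
vertex -0.203 -1.6 -1.629
endloop
endfacet

endsolid


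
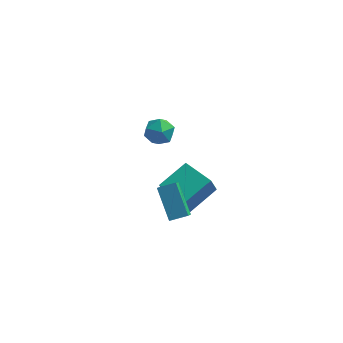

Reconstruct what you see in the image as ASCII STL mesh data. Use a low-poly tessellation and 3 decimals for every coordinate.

solid 
facet normal -0.916 -0.233 -0.328
outer loop
vertex 2.323 -4.501 2.137
vertex 1.491 -3.166 3.513
vertex 2.377 -3.797 1.486
endloop
endfacet
facet normal 0.399 -0.639 -0.658
outer loop
vertex 3.329 -3.554 1.827
vertex 2.323 -4.501 2.137
vertex 2.377 -3.797 1.486
endloop
endfacet
facet normal -0.916 -0.233 -0.328
outer loop
vertex 2.377 -3.797 1.486
vertex 1.491 -3.166 3.513
vertex 1.545 -2.462 2.862
endloop
endfacet
facet normal 0.056 0.733 -0.678
outer loop
vertex 1.545 -2.462 2.862
vertex 3.329 -3.554 1.827
vertex 2.377 -3.797 1.486
endloop
endfacet
facet normal -0.056 -0.733 0.678
outer loop
vertex 2.323 -4.501 2.137
vertex 2.443 -2.923 3.854
vertex 1.491 -3.166 3.513
endloop
endfacet
facet normal 0.399 -0.639 -0.658
outer loop
vertex 3.275 -4.258 2.478
vertex 2.323 -4.501 2.137
vertex 3.329 -3.554 1.827
endloop
endfacet
facet normal -0.056 -0.733 0.678
outer loop
vertex 3.275 -4.258 2.478
vertex 2.443 -2.923 3.854
vertex 2.323 -4.501 2.137
endloop
endfacet
facet normal -0.399 0.639 0.658
outer loop
vertex 1.491 -3.166 3.513
vertex 2.443 -2.923 3.854
vertex 1.545 -2.462 2.862
endloop
endfacet
facet normal 0.056 0.733 -0.678
outer loop
vertex 2.497 -2.219 3.203
vertex 3.329 -3.554 1.827
vertex 1.545 -2.462 2.862
endloop
endfacet
facet normal -0.399 0.639 0.658
outer loop
vertex 1.545 -2.462 2.862
vertex 2.443 -2.923 3.854
vertex 2.497 -2.219 3.203
endloop
endfacet
facet normal 0.916 0.233 0.328
outer loop
vertex 2.497 -2.219 3.203
vertex 3.275 -4.258 2.478
vertex 3.329 -3.554 1.827
endloop
endfacet
facet normal 0.916 0.233 0.328
outer loop
vertex 2.443 -2.923 3.854
vertex 3.275 -4.258 2.478
vertex 2.497 -2.219 3.203
endloop
endfacet
facet normal -0.614 -0.704 -0.358
outer loop
vertex 2.83 -2.444 1.563
vertex 1.287 -1.094 1.554
vertex 3.107 -2.135 0.48
endloop
endfacet
facet normal 0.753 -0.659 0.005
outer loop
vertex 4.353 -0.706 1.206
vertex 2.83 -2.444 1.563
vertex 3.107 -2.135 0.48
endloop
endfacet
facet normal -0.614 -0.704 -0.357
outer loop
vertex 3.107 -2.135 0.48
vertex 1.287 -1.094 1.554
vertex 1.564 -0.785 0.47
endloop
endfacet
facet normal 0.239 0.266 -0.934
outer loop
vertex 1.564 -0.785 0.47
vertex 4.353 -0.706 1.206
vertex 3.107 -2.135 0.48
endloop
endfacet
facet normal -0.239 -0.266 0.934
outer loop
vertex 2.83 -2.444 1.563
vertex 2.533 0.335 2.28
vertex 1.287 -1.094 1.554
endloop
endfacet
facet normal 0.753 -0.659 0.005
outer loop
vertex 4.076 -1.015 2.29
vertex 2.83 -2.444 1.563
vertex 4.353 -0.706 1.206
endloop
endfacet
facet normal -0.239 -0.266 0.934
outer loop
vertex 4.076 -1.015 2.29
vertex 2.533 0.335 2.28
vertex 2.83 -2.444 1.563
endloop
endfacet
facet normal -0.753 0.659 -0.005
outer loop
vertex 1.287 -1.094 1.554
vertex 2.533 0.335 2.28
vertex 1.564 -0.785 0.47
endloop
endfacet
facet normal 0.239 0.267 -0.934
outer loop
vertex 2.81 0.644 1.197
vertex 4.353 -0.706 1.206
vertex 1.564 -0.785 0.47
endloop
endfacet
facet normal -0.753 0.659 -0.005
outer loop
vertex 1.564 -0.785 0.47
vertex 2.533 0.335 2.28
vertex 2.81 0.644 1.197
endloop
endfacet
facet normal 0.614 0.704 0.357
outer loop
vertex 2.81 0.644 1.197
vertex 4.076 -1.015 2.29
vertex 4.353 -0.706 1.206
endloop
endfacet
facet normal 0.614 0.704 0.358
outer loop
vertex 2.533 0.335 2.28
vertex 4.076 -1.015 2.29
vertex 2.81 0.644 1.197
endloop
endfacet
facet normal -0.982 0.068 0.175
outer loop
vertex -0.259 3.575 1.125
vertex -0.107 3.313 2.077
vertex -0.087 4.277 1.816
endloop
endfacet
facet normal -0.783 0.523 -0.336
outer loop
vertex -0.259 3.575 1.125
vertex -0.087 4.277 1.816
vertex 0.344 4.344 0.917
endloop
endfacet
facet normal -0.484 0.146 -0.863
outer loop
vertex -0.259 3.575 1.125
vertex 0.344 4.344 0.917
vertex 0.59 3.421 0.623
endloop
endfacet
facet normal -0.498 -0.543 -0.676
outer loop
vertex -0.259 3.575 1.125
vertex 0.59 3.421 0.623
vertex 0.311 2.784 1.34
endloop
endfacet
facet normal -0.806 -0.590 -0.034
outer loop
vertex -0.259 3.575 1.125
vertex 0.311 2.784 1.34
vertex -0.107 3.313 2.077
endloop
endfacet
facet normal -0.284 0.957 -0.065
outer loop
vertex 0.344 4.344 0.917
vertex -0.087 4.277 1.816
vertex 0.869 4.556 1.74
endloop
endfacet
facet normal -0.607 0.219 0.764
outer loop
vertex -0.087 4.277 1.816
vertex -0.107 3.313 2.077
vertex 0.59 3.919 2.457
endloop
endfacet
facet normal -0.323 -0.846 0.424
outer loop
vertex -0.107 3.313 2.077
vertex 0.311 2.784 1.34
vertex 0.836 2.996 2.163
endloop
endfacet
facet normal 0.176 -0.769 -0.615
outer loop
vertex 0.311 2.784 1.34
vertex 0.59 3.421 0.623
vertex 1.267 3.063 1.264
endloop
endfacet
facet normal 0.200 0.345 -0.917
outer loop
vertex 0.59 3.421 0.623
vertex 0.344 4.344 0.917
vertex 1.287 4.027 1.003
endloop
endfacet
facet normal 0.498 0.543 0.676
outer loop
vertex 1.439 3.765 1.955
vertex 0.869 4.556 1.74
vertex 0.59 3.919 2.457
endloop
endfacet
facet normal 0.484 -0.146 0.863
outer loop
vertex 1.439 3.765 1.955
vertex 0.59 3.919 2.457
vertex 0.836 2.996 2.163
endloop
endfacet
facet normal 0.783 -0.523 0.336
outer loop
vertex 1.439 3.765 1.955
vertex 0.836 2.996 2.163
vertex 1.267 3.063 1.264
endloop
endfacet
facet normal 0.982 -0.068 -0.175
outer loop
vertex 1.439 3.765 1.955
vertex 1.267 3.063 1.264
vertex 1.287 4.027 1.003
endloop
endfacet
facet normal 0.806 0.590 0.034
outer loop
vertex 1.439 3.765 1.955
vertex 1.287 4.027 1.003
vertex 0.869 4.556 1.74
endloop
endfacet
facet normal -0.176 0.769 0.615
outer loop
vertex 0.59 3.919 2.457
vertex 0.869 4.556 1.74
vertex -0.087 4.277 1.816
endloop
endfacet
facet normal -0.200 -0.345 0.917
outer loop
vertex 0.836 2.996 2.163
vertex 0.59 3.919 2.457
vertex -0.107 3.313 2.077
endloop
endfacet
facet normal 0.284 -0.957 0.065
outer loop
vertex 1.267 3.063 1.264
vertex 0.836 2.996 2.163
vertex 0.311 2.784 1.34
endloop
endfacet
facet normal 0.607 -0.219 -0.764
outer loop
vertex 1.287 4.027 1.003
vertex 1.267 3.063 1.264
vertex 0.59 3.421 0.623
endloop
endfacet
facet normal 0.323 0.846 -0.424
outer loop
vertex 0.869 4.556 1.74
vertex 1.287 4.027 1.003
vertex 0.344 4.344 0.917
endloop
endfacet

endsolid


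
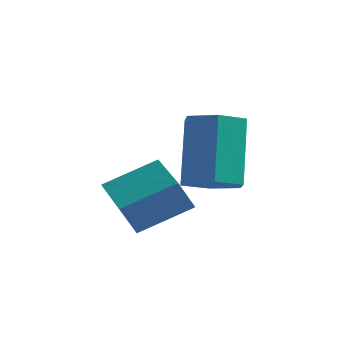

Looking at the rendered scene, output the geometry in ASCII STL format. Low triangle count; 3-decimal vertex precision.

solid 
facet normal -0.725 0.683 0.089
outer loop
vertex -2.719 2.131 -2.243
vertex -1.814 3.008 -1.609
vertex -2.5 2.464 -3.016
endloop
endfacet
facet normal -0.642 -0.621 -0.450
outer loop
vertex -1.406 1.432 -3.151
vertex -2.719 2.131 -2.243
vertex -2.5 2.464 -3.016
endloop
endfacet
facet normal -0.725 0.683 0.089
outer loop
vertex -2.5 2.464 -3.016
vertex -1.814 3.008 -1.609
vertex -1.595 3.341 -2.383
endloop
endfacet
facet normal 0.251 0.383 -0.889
outer loop
vertex -1.595 3.341 -2.383
vertex -1.406 1.432 -3.151
vertex -2.5 2.464 -3.016
endloop
endfacet
facet normal -0.252 -0.383 0.889
outer loop
vertex -2.719 2.131 -2.243
vertex -0.72 1.976 -1.744
vertex -1.814 3.008 -1.609
endloop
endfacet
facet normal -0.642 -0.622 -0.449
outer loop
vertex -1.625 1.099 -2.377
vertex -2.719 2.131 -2.243
vertex -1.406 1.432 -3.151
endloop
endfacet
facet normal -0.252 -0.382 0.889
outer loop
vertex -1.625 1.099 -2.377
vertex -0.72 1.976 -1.744
vertex -2.719 2.131 -2.243
endloop
endfacet
facet normal 0.642 0.622 0.449
outer loop
vertex -1.814 3.008 -1.609
vertex -0.72 1.976 -1.744
vertex -1.595 3.341 -2.383
endloop
endfacet
facet normal 0.252 0.383 -0.889
outer loop
vertex -0.501 2.309 -2.517
vertex -1.406 1.432 -3.151
vertex -1.595 3.341 -2.383
endloop
endfacet
facet normal 0.641 0.622 0.450
outer loop
vertex -1.595 3.341 -2.383
vertex -0.72 1.976 -1.744
vertex -0.501 2.309 -2.517
endloop
endfacet
facet normal 0.725 -0.683 -0.089
outer loop
vertex -0.501 2.309 -2.517
vertex -1.625 1.099 -2.377
vertex -1.406 1.432 -3.151
endloop
endfacet
facet normal 0.725 -0.683 -0.089
outer loop
vertex -0.72 1.976 -1.744
vertex -1.625 1.099 -2.377
vertex -0.501 2.309 -2.517
endloop
endfacet
facet normal 0.200 -0.445 -0.873
outer loop
vertex -0.257 3.868 -2.45
vertex -0.625 3.255 -2.222
vertex -0.992 3.8 -2.584
endloop
endfacet
facet normal 0.001 0.891 -0.455
outer loop
vertex -0.257 3.868 -2.45
vertex -0.992 3.8 -2.584
vertex -0.628 4.697 -0.827
endloop
endfacet
facet normal 0.001 0.891 -0.455
outer loop
vertex -0.628 4.697 -0.827
vertex -0.992 3.8 -2.584
vertex -1.363 4.629 -0.961
endloop
endfacet
facet normal -0.200 0.446 0.872
outer loop
vertex -0.628 4.697 -0.827
vertex -1.363 4.629 -0.961
vertex -0.995 4.085 -0.598
endloop
endfacet
facet normal 0.199 -0.446 -0.873
outer loop
vertex -0.992 3.8 -2.584
vertex -0.625 3.255 -2.222
vertex -1.36 3.188 -2.355
endloop
endfacet
facet normal -0.848 0.367 -0.382
outer loop
vertex -0.992 3.8 -2.584
vertex -1.36 3.188 -2.355
vertex -1.363 4.629 -0.961
endloop
endfacet
facet normal -0.849 0.367 -0.381
outer loop
vertex -1.363 4.629 -0.961
vertex -1.36 3.188 -2.355
vertex -1.73 4.017 -0.732
endloop
endfacet
facet normal -0.200 0.446 0.872
outer loop
vertex -1.363 4.629 -0.961
vertex -1.73 4.017 -0.732
vertex -0.995 4.085 -0.598
endloop
endfacet
facet normal 0.199 -0.446 -0.873
outer loop
vertex -1.36 3.188 -2.355
vertex -0.625 3.255 -2.222
vertex -0.992 2.643 -1.993
endloop
endfacet
facet normal -0.849 -0.524 0.074
outer loop
vertex -1.36 3.188 -2.355
vertex -0.992 2.643 -1.993
vertex -1.73 4.017 -0.732
endloop
endfacet
facet normal -0.849 -0.523 0.073
outer loop
vertex -1.73 4.017 -0.732
vertex -0.992 2.643 -1.993
vertex -1.363 3.472 -0.37
endloop
endfacet
facet normal -0.200 0.445 0.873
outer loop
vertex -1.73 4.017 -0.732
vertex -1.363 3.472 -0.37
vertex -0.995 4.085 -0.598
endloop
endfacet
facet normal 0.200 -0.446 -0.872
outer loop
vertex -0.992 2.643 -1.993
vertex -0.625 3.255 -2.222
vertex -0.257 2.711 -1.859
endloop
endfacet
facet normal -0.001 -0.891 0.455
outer loop
vertex -0.992 2.643 -1.993
vertex -0.257 2.711 -1.859
vertex -1.363 3.472 -0.37
endloop
endfacet
facet normal -0.001 -0.891 0.455
outer loop
vertex -1.363 3.472 -0.37
vertex -0.257 2.711 -1.859
vertex -0.628 3.54 -0.236
endloop
endfacet
facet normal -0.200 0.445 0.873
outer loop
vertex -1.363 3.472 -0.37
vertex -0.628 3.54 -0.236
vertex -0.995 4.085 -0.598
endloop
endfacet
facet normal 0.200 -0.446 -0.872
outer loop
vertex -0.257 2.711 -1.859
vertex -0.625 3.255 -2.222
vertex 0.11 3.323 -2.088
endloop
endfacet
facet normal 0.849 -0.366 0.381
outer loop
vertex -0.257 2.711 -1.859
vertex 0.11 3.323 -2.088
vertex -0.628 3.54 -0.236
endloop
endfacet
facet normal 0.848 -0.368 0.381
outer loop
vertex -0.628 3.54 -0.236
vertex 0.11 3.323 -2.088
vertex -0.26 4.152 -0.465
endloop
endfacet
facet normal -0.199 0.446 0.873
outer loop
vertex -0.628 3.54 -0.236
vertex -0.26 4.152 -0.465
vertex -0.995 4.085 -0.598
endloop
endfacet
facet normal 0.200 -0.445 -0.873
outer loop
vertex 0.11 3.323 -2.088
vertex -0.625 3.255 -2.222
vertex -0.257 3.868 -2.45
endloop
endfacet
facet normal 0.849 0.523 -0.074
outer loop
vertex 0.11 3.323 -2.088
vertex -0.257 3.868 -2.45
vertex -0.26 4.152 -0.465
endloop
endfacet
facet normal 0.849 0.524 -0.074
outer loop
vertex -0.26 4.152 -0.465
vertex -0.257 3.868 -2.45
vertex -0.628 4.697 -0.827
endloop
endfacet
facet normal -0.199 0.446 0.873
outer loop
vertex -0.26 4.152 -0.465
vertex -0.628 4.697 -0.827
vertex -0.995 4.085 -0.598
endloop
endfacet

endsolid


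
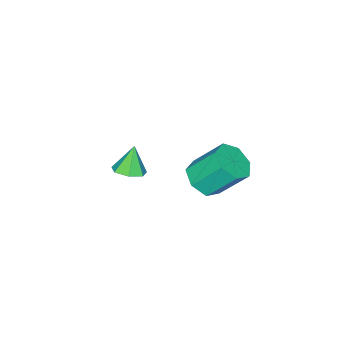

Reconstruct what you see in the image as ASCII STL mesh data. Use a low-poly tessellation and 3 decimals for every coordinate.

solid 
facet normal 0.298 -0.585 -0.754
outer loop
vertex 2.468 0.476 2.96
vertex 1.979 1.033 2.335
vertex 2.898 1.12 2.631
endloop
endfacet
facet normal 0.806 -0.269 0.527
outer loop
vertex 2.468 0.476 2.96
vertex 2.898 1.12 2.631
vertex 1.91 1.57 4.371
endloop
endfacet
facet normal 0.806 -0.270 0.527
outer loop
vertex 1.91 1.57 4.371
vertex 2.898 1.12 2.631
vertex 2.341 2.213 4.042
endloop
endfacet
facet normal -0.298 0.586 0.754
outer loop
vertex 1.91 1.57 4.371
vertex 2.341 2.213 4.042
vertex 1.421 2.127 3.745
endloop
endfacet
facet normal 0.298 -0.585 -0.754
outer loop
vertex 2.898 1.12 2.631
vertex 1.979 1.033 2.335
vertex 2.637 1.698 2.079
endloop
endfacet
facet normal 0.903 0.430 0.023
outer loop
vertex 2.898 1.12 2.631
vertex 2.637 1.698 2.079
vertex 2.341 2.213 4.042
endloop
endfacet
facet normal 0.902 0.430 0.023
outer loop
vertex 2.341 2.213 4.042
vertex 2.637 1.698 2.079
vertex 2.079 2.792 3.489
endloop
endfacet
facet normal -0.298 0.585 0.754
outer loop
vertex 2.341 2.213 4.042
vertex 2.079 2.792 3.489
vertex 1.421 2.127 3.745
endloop
endfacet
facet normal 0.298 -0.585 -0.754
outer loop
vertex 2.637 1.698 2.079
vertex 1.979 1.033 2.335
vertex 1.88 1.776 1.719
endloop
endfacet
facet normal 0.320 0.806 -0.498
outer loop
vertex 2.637 1.698 2.079
vertex 1.88 1.776 1.719
vertex 2.079 2.792 3.489
endloop
endfacet
facet normal 0.319 0.806 -0.499
outer loop
vertex 2.079 2.792 3.489
vertex 1.88 1.776 1.719
vertex 1.322 2.87 3.13
endloop
endfacet
facet normal -0.298 0.585 0.755
outer loop
vertex 2.079 2.792 3.489
vertex 1.322 2.87 3.13
vertex 1.421 2.127 3.745
endloop
endfacet
facet normal 0.298 -0.585 -0.754
outer loop
vertex 1.88 1.776 1.719
vertex 1.979 1.033 2.335
vertex 1.197 1.294 1.823
endloop
endfacet
facet normal -0.504 0.575 -0.645
outer loop
vertex 1.88 1.776 1.719
vertex 1.197 1.294 1.823
vertex 1.322 2.87 3.13
endloop
endfacet
facet normal -0.504 0.575 -0.645
outer loop
vertex 1.322 2.87 3.13
vertex 1.197 1.294 1.823
vertex 0.64 2.388 3.233
endloop
endfacet
facet normal -0.299 0.584 0.754
outer loop
vertex 1.322 2.87 3.13
vertex 0.64 2.388 3.233
vertex 1.421 2.127 3.745
endloop
endfacet
facet normal 0.299 -0.585 -0.754
outer loop
vertex 1.197 1.294 1.823
vertex 1.979 1.033 2.335
vertex 1.104 0.616 2.312
endloop
endfacet
facet normal -0.948 -0.090 -0.305
outer loop
vertex 1.197 1.294 1.823
vertex 1.104 0.616 2.312
vertex 0.64 2.388 3.233
endloop
endfacet
facet normal -0.948 -0.089 -0.306
outer loop
vertex 0.64 2.388 3.233
vertex 1.104 0.616 2.312
vertex 0.546 1.71 3.723
endloop
endfacet
facet normal -0.298 0.586 0.754
outer loop
vertex 0.64 2.388 3.233
vertex 0.546 1.71 3.723
vertex 1.421 2.127 3.745
endloop
endfacet
facet normal 0.298 -0.584 -0.755
outer loop
vertex 1.104 0.616 2.312
vertex 1.979 1.033 2.335
vertex 1.669 0.251 2.818
endloop
endfacet
facet normal -0.679 -0.686 0.263
outer loop
vertex 1.104 0.616 2.312
vertex 1.669 0.251 2.818
vertex 0.546 1.71 3.723
endloop
endfacet
facet normal -0.679 -0.686 0.263
outer loop
vertex 0.546 1.71 3.723
vertex 1.669 0.251 2.818
vertex 1.111 1.345 4.229
endloop
endfacet
facet normal -0.298 0.585 0.754
outer loop
vertex 0.546 1.71 3.723
vertex 1.111 1.345 4.229
vertex 1.421 2.127 3.745
endloop
endfacet
facet normal 0.299 -0.584 -0.754
outer loop
vertex 1.669 0.251 2.818
vertex 1.979 1.033 2.335
vertex 2.468 0.476 2.96
endloop
endfacet
facet normal 0.103 -0.766 0.635
outer loop
vertex 1.669 0.251 2.818
vertex 2.468 0.476 2.96
vertex 1.111 1.345 4.229
endloop
endfacet
facet normal 0.103 -0.766 0.635
outer loop
vertex 1.111 1.345 4.229
vertex 2.468 0.476 2.96
vertex 1.91 1.57 4.371
endloop
endfacet
facet normal -0.299 0.585 0.754
outer loop
vertex 1.111 1.345 4.229
vertex 1.91 1.57 4.371
vertex 1.421 2.127 3.745
endloop
endfacet
facet normal 0.410 0.109 -0.906
outer loop
vertex 2.087 -2.94 0.111
vertex 1.521 -3.395 -0.2
vertex 1.525 -2.611 -0.104
endloop
endfacet
facet normal 0.166 0.722 0.672
outer loop
vertex 2.087 -2.94 0.111
vertex 1.525 -2.611 -0.104
vertex 0.959 -3.545 1.04
endloop
endfacet
facet normal 0.410 0.109 -0.905
outer loop
vertex 1.525 -2.611 -0.104
vertex 1.521 -3.395 -0.2
vertex 0.961 -2.872 -0.391
endloop
endfacet
facet normal -0.536 0.764 0.359
outer loop
vertex 1.525 -2.611 -0.104
vertex 0.961 -2.872 -0.391
vertex 0.959 -3.545 1.04
endloop
endfacet
facet normal 0.411 0.109 -0.905
outer loop
vertex 0.961 -2.872 -0.391
vertex 1.521 -3.395 -0.2
vertex 0.818 -3.527 -0.535
endloop
endfacet
facet normal -0.977 0.194 0.090
outer loop
vertex 0.961 -2.872 -0.391
vertex 0.818 -3.527 -0.535
vertex 0.959 -3.545 1.04
endloop
endfacet
facet normal 0.411 0.109 -0.905
outer loop
vertex 0.818 -3.527 -0.535
vertex 1.521 -3.395 -0.2
vertex 1.205 -4.083 -0.426
endloop
endfacet
facet normal -0.825 -0.561 0.067
outer loop
vertex 0.818 -3.527 -0.535
vertex 1.205 -4.083 -0.426
vertex 0.959 -3.545 1.04
endloop
endfacet
facet normal 0.410 0.109 -0.906
outer loop
vertex 1.205 -4.083 -0.426
vertex 1.521 -3.395 -0.2
vertex 1.83 -4.121 -0.148
endloop
endfacet
facet normal -0.194 -0.931 0.309
outer loop
vertex 1.205 -4.083 -0.426
vertex 1.83 -4.121 -0.148
vertex 0.959 -3.545 1.04
endloop
endfacet
facet normal 0.411 0.110 -0.905
outer loop
vertex 1.83 -4.121 -0.148
vertex 1.521 -3.395 -0.2
vertex 2.222 -3.612 0.092
endloop
endfacet
facet normal 0.441 -0.637 0.632
outer loop
vertex 1.83 -4.121 -0.148
vertex 2.222 -3.612 0.092
vertex 0.959 -3.545 1.04
endloop
endfacet
facet normal 0.411 0.108 -0.905
outer loop
vertex 2.222 -3.612 0.092
vertex 1.521 -3.395 -0.2
vertex 2.087 -2.94 0.111
endloop
endfacet
facet normal 0.601 0.098 0.793
outer loop
vertex 2.222 -3.612 0.092
vertex 2.087 -2.94 0.111
vertex 0.959 -3.545 1.04
endloop
endfacet

endsolid


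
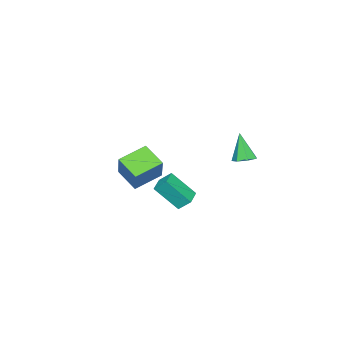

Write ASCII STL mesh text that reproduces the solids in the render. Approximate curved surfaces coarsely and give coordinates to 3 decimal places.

solid 
facet normal 0.235 0.310 -0.921
outer loop
vertex -2.401 2.877 -2.011
vertex -3.011 2.979 -2.132
vertex -2.587 3.377 -1.89
endloop
endfacet
facet normal 0.781 0.143 0.608
outer loop
vertex -2.401 2.877 -2.011
vertex -2.587 3.377 -1.89
vertex -3.389 2.481 -0.648
endloop
endfacet
facet normal 0.236 0.309 -0.921
outer loop
vertex -2.587 3.377 -1.89
vertex -3.011 2.979 -2.132
vertex -3.092 3.577 -1.952
endloop
endfacet
facet normal 0.207 0.725 0.657
outer loop
vertex -2.587 3.377 -1.89
vertex -3.092 3.577 -1.952
vertex -3.389 2.481 -0.648
endloop
endfacet
facet normal 0.235 0.309 -0.922
outer loop
vertex -3.092 3.577 -1.952
vertex -3.011 2.979 -2.132
vertex -3.536 3.327 -2.149
endloop
endfacet
facet normal -0.581 0.683 0.442
outer loop
vertex -3.092 3.577 -1.952
vertex -3.536 3.327 -2.149
vertex -3.389 2.481 -0.648
endloop
endfacet
facet normal 0.235 0.309 -0.922
outer loop
vertex -3.536 3.327 -2.149
vertex -3.011 2.979 -2.132
vertex -3.585 2.815 -2.333
endloop
endfacet
facet normal -0.991 0.050 0.125
outer loop
vertex -3.536 3.327 -2.149
vertex -3.585 2.815 -2.333
vertex -3.389 2.481 -0.648
endloop
endfacet
facet normal 0.234 0.309 -0.922
outer loop
vertex -3.585 2.815 -2.333
vertex -3.011 2.979 -2.132
vertex -3.202 2.426 -2.366
endloop
endfacet
facet normal -0.714 -0.698 -0.055
outer loop
vertex -3.585 2.815 -2.333
vertex -3.202 2.426 -2.366
vertex -3.389 2.481 -0.648
endloop
endfacet
facet normal 0.234 0.309 -0.922
outer loop
vertex -3.202 2.426 -2.366
vertex -3.011 2.979 -2.132
vertex -2.675 2.454 -2.223
endloop
endfacet
facet normal 0.043 -0.998 0.037
outer loop
vertex -3.202 2.426 -2.366
vertex -2.675 2.454 -2.223
vertex -3.389 2.481 -0.648
endloop
endfacet
facet normal 0.235 0.310 -0.921
outer loop
vertex -2.675 2.454 -2.223
vertex -3.011 2.979 -2.132
vertex -2.401 2.877 -2.011
endloop
endfacet
facet normal 0.707 -0.624 0.331
outer loop
vertex -2.675 2.454 -2.223
vertex -2.401 2.877 -2.011
vertex -3.389 2.481 -0.648
endloop
endfacet
facet normal -0.482 -0.316 -0.817
outer loop
vertex 1.01 -1.603 -2.306
vertex -0.273 -0.905 -1.819
vertex 1.378 -0.47 -2.962
endloop
endfacet
facet normal 0.833 -0.454 -0.316
outer loop
vertex 2.193 0.065 -1.581
vertex 1.01 -1.603 -2.306
vertex 1.378 -0.47 -2.962
endloop
endfacet
facet normal -0.482 -0.316 -0.817
outer loop
vertex 1.378 -0.47 -2.962
vertex -0.273 -0.905 -1.819
vertex 0.095 0.228 -2.475
endloop
endfacet
facet normal 0.270 0.833 -0.482
outer loop
vertex 0.095 0.228 -2.475
vertex 2.193 0.065 -1.581
vertex 1.378 -0.47 -2.962
endloop
endfacet
facet normal -0.270 -0.833 0.482
outer loop
vertex 1.01 -1.603 -2.306
vertex 0.542 -0.37 -0.438
vertex -0.273 -0.905 -1.819
endloop
endfacet
facet normal 0.833 -0.454 -0.316
outer loop
vertex 1.825 -1.068 -0.925
vertex 1.01 -1.603 -2.306
vertex 2.193 0.065 -1.581
endloop
endfacet
facet normal -0.270 -0.833 0.482
outer loop
vertex 1.825 -1.068 -0.925
vertex 0.542 -0.37 -0.438
vertex 1.01 -1.603 -2.306
endloop
endfacet
facet normal -0.833 0.454 0.316
outer loop
vertex -0.273 -0.905 -1.819
vertex 0.542 -0.37 -0.438
vertex 0.095 0.228 -2.475
endloop
endfacet
facet normal 0.270 0.833 -0.482
outer loop
vertex 0.91 0.763 -1.094
vertex 2.193 0.065 -1.581
vertex 0.095 0.228 -2.475
endloop
endfacet
facet normal -0.833 0.454 0.316
outer loop
vertex 0.095 0.228 -2.475
vertex 0.542 -0.37 -0.438
vertex 0.91 0.763 -1.094
endloop
endfacet
facet normal 0.482 0.316 0.817
outer loop
vertex 0.91 0.763 -1.094
vertex 1.825 -1.068 -0.925
vertex 2.193 0.065 -1.581
endloop
endfacet
facet normal 0.482 0.316 0.817
outer loop
vertex 0.542 -0.37 -0.438
vertex 1.825 -1.068 -0.925
vertex 0.91 0.763 -1.094
endloop
endfacet
facet normal -0.962 -0.269 0.048
outer loop
vertex 3.316 1.983 -0.686
vertex 3.185 2.549 -0.136
vertex 2.961 3.041 -1.86
endloop
endfacet
facet normal 0.164 -0.708 -0.687
outer loop
vertex 3.855 3.291 -1.904
vertex 3.316 1.983 -0.686
vertex 2.961 3.041 -1.86
endloop
endfacet
facet normal -0.962 -0.269 0.048
outer loop
vertex 2.961 3.041 -1.86
vertex 3.185 2.549 -0.136
vertex 2.83 3.607 -1.31
endloop
endfacet
facet normal -0.218 0.654 -0.725
outer loop
vertex 2.83 3.607 -1.31
vertex 3.855 3.291 -1.904
vertex 2.961 3.041 -1.86
endloop
endfacet
facet normal 0.218 -0.654 0.725
outer loop
vertex 3.316 1.983 -0.686
vertex 4.079 2.799 -0.18
vertex 3.185 2.549 -0.136
endloop
endfacet
facet normal 0.164 -0.708 -0.687
outer loop
vertex 4.21 2.233 -0.73
vertex 3.316 1.983 -0.686
vertex 3.855 3.291 -1.904
endloop
endfacet
facet normal 0.218 -0.654 0.725
outer loop
vertex 4.21 2.233 -0.73
vertex 4.079 2.799 -0.18
vertex 3.316 1.983 -0.686
endloop
endfacet
facet normal -0.164 0.708 0.687
outer loop
vertex 3.185 2.549 -0.136
vertex 4.079 2.799 -0.18
vertex 2.83 3.607 -1.31
endloop
endfacet
facet normal -0.218 0.654 -0.725
outer loop
vertex 3.724 3.857 -1.354
vertex 3.855 3.291 -1.904
vertex 2.83 3.607 -1.31
endloop
endfacet
facet normal -0.164 0.708 0.687
outer loop
vertex 2.83 3.607 -1.31
vertex 4.079 2.799 -0.18
vertex 3.724 3.857 -1.354
endloop
endfacet
facet normal 0.962 0.269 -0.048
outer loop
vertex 3.724 3.857 -1.354
vertex 4.21 2.233 -0.73
vertex 3.855 3.291 -1.904
endloop
endfacet
facet normal 0.962 0.269 -0.048
outer loop
vertex 4.079 2.799 -0.18
vertex 4.21 2.233 -0.73
vertex 3.724 3.857 -1.354
endloop
endfacet

endsolid
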